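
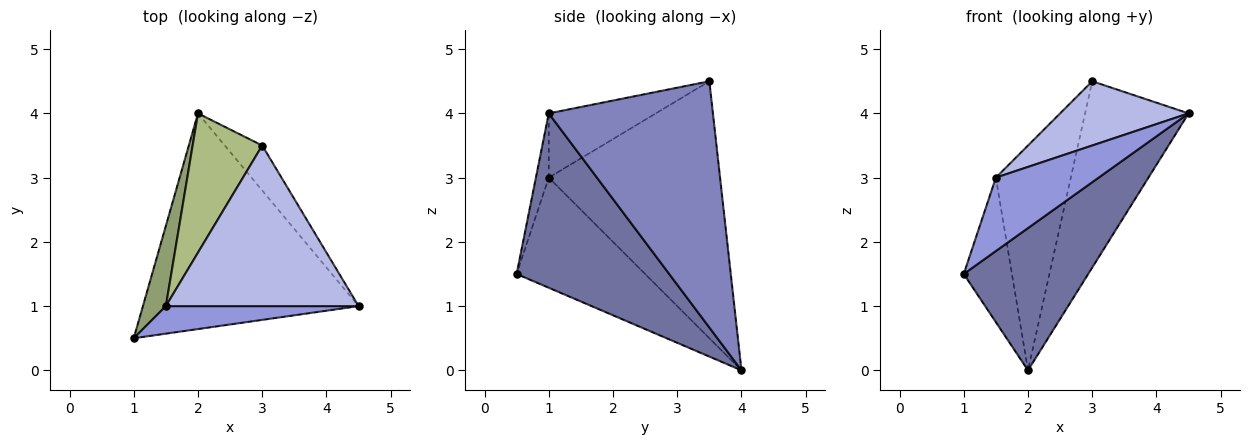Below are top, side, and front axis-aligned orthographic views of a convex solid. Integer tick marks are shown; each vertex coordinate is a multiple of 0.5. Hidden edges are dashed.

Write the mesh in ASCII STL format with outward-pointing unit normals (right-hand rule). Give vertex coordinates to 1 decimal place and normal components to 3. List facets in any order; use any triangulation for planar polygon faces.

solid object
 facet normal 0.559 -0.456 -0.692
  outer loop
   vertex 2.0 4.0 0.0
   vertex 4.5 1.0 4.0
   vertex 1.0 0.5 1.5
  endloop
 endfacet
 facet normal 0.839 0.529 -0.128
  outer loop
   vertex 3.0 3.5 4.5
   vertex 4.5 1.0 4.0
   vertex 2.0 4.0 0.0
  endloop
 endfacet
 facet normal -0.116 -0.930 0.349
  outer loop
   vertex 1.5 1.0 3.0
   vertex 1.0 0.5 1.5
   vertex 4.5 1.0 4.0
  endloop
 endfacet
 facet normal -0.296 -0.355 0.887
  outer loop
   vertex 1.5 1.0 3.0
   vertex 4.5 1.0 4.0
   vertex 3.0 3.5 4.5
  endloop
 endfacet
 facet normal -0.919 0.345 0.191
  outer loop
   vertex 1.5 1.0 3.0
   vertex 2.0 4.0 0.0
   vertex 1.0 0.5 1.5
  endloop
 endfacet
 facet normal -0.889 0.389 0.241
  outer loop
   vertex 1.5 1.0 3.0
   vertex 3.0 3.5 4.5
   vertex 2.0 4.0 0.0
  endloop
 endfacet
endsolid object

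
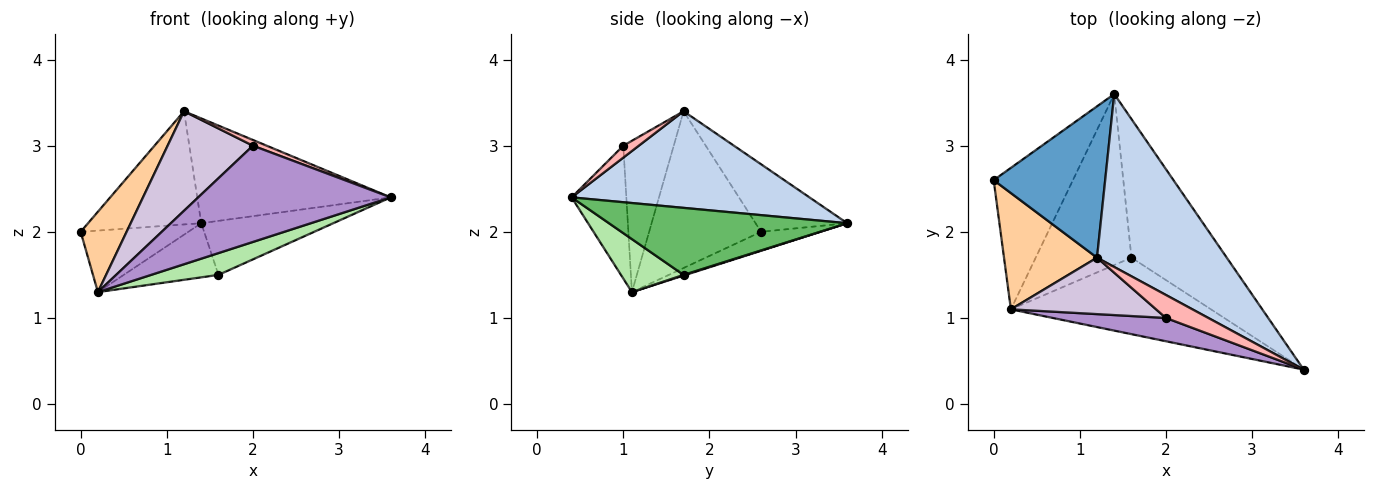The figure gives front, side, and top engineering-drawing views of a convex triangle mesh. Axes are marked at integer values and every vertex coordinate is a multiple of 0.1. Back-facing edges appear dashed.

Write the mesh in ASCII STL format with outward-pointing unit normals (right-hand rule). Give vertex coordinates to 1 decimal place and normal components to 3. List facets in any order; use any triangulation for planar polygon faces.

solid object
 facet normal -0.436 0.539 0.721
  outer loop
   vertex 1.2 1.7 3.4
   vertex 1.4 3.6 2.1
   vertex 0.0 2.6 2.0
  endloop
 endfacet
 facet normal 0.537 0.437 0.721
  outer loop
   vertex 1.2 1.7 3.4
   vertex 3.6 0.4 2.4
   vertex 1.4 3.6 2.1
  endloop
 endfacet
 facet normal -0.214 0.389 -0.896
  outer loop
   vertex 0.2 1.1 1.3
   vertex 0.0 2.6 2.0
   vertex 1.4 3.6 2.1
  endloop
 endfacet
 facet normal -0.811 -0.333 0.481
  outer loop
   vertex 0.2 1.1 1.3
   vertex 1.2 1.7 3.4
   vertex 0.0 2.6 2.0
  endloop
 endfacet
 facet normal 0.548 0.304 -0.779
  outer loop
   vertex 1.6 1.7 1.5
   vertex 1.4 3.6 2.1
   vertex 3.6 0.4 2.4
  endloop
 endfacet
 facet normal 0.247 -0.265 -0.932
  outer loop
   vertex 1.6 1.7 1.5
   vertex 3.6 0.4 2.4
   vertex 0.2 1.1 1.3
  endloop
 endfacet
 facet normal 0.007 0.302 -0.953
  outer loop
   vertex 1.6 1.7 1.5
   vertex 0.2 1.1 1.3
   vertex 1.4 3.6 2.1
  endloop
 endfacet
 facet normal 0.263 -0.234 0.936
  outer loop
   vertex 2.0 1.0 3.0
   vertex 3.6 0.4 2.4
   vertex 1.2 1.7 3.4
  endloop
 endfacet
 facet normal -0.266 -0.937 0.227
  outer loop
   vertex 2.0 1.0 3.0
   vertex 0.2 1.1 1.3
   vertex 3.6 0.4 2.4
  endloop
 endfacet
 facet normal -0.457 -0.773 0.439
  outer loop
   vertex 2.0 1.0 3.0
   vertex 1.2 1.7 3.4
   vertex 0.2 1.1 1.3
  endloop
 endfacet
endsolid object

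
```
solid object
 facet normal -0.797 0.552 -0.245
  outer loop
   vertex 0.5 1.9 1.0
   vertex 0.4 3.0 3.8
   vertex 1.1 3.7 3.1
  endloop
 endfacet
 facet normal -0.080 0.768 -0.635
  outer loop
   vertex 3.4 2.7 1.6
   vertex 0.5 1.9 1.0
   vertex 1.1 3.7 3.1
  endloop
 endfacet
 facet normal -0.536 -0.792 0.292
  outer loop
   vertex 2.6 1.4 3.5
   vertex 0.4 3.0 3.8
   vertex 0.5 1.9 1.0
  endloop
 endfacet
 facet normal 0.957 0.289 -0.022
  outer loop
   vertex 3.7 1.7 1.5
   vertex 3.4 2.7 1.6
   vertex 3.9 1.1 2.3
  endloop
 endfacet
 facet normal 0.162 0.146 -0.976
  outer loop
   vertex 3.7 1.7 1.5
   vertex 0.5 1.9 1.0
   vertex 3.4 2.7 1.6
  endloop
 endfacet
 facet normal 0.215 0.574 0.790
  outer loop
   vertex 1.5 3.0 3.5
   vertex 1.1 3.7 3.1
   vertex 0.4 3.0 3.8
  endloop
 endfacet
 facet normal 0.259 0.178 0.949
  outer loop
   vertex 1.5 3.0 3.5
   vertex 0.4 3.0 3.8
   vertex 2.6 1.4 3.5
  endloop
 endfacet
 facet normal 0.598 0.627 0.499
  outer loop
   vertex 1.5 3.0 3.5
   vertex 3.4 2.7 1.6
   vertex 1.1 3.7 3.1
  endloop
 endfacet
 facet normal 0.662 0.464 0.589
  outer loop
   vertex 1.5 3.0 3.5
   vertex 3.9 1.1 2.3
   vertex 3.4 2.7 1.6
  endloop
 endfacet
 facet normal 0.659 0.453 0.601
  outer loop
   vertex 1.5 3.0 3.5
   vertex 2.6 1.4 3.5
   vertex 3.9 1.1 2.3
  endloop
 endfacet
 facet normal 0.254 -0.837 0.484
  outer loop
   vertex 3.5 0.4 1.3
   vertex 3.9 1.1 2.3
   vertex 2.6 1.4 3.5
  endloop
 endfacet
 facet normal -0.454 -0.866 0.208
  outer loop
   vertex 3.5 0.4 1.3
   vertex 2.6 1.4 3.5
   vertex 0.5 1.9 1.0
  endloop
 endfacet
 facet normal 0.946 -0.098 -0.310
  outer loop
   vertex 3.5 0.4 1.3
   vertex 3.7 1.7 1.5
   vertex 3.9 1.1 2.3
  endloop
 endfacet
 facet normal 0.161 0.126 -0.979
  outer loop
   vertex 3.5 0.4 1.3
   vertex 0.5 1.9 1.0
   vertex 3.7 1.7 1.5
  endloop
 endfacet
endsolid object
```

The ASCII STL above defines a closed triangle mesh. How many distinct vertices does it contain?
9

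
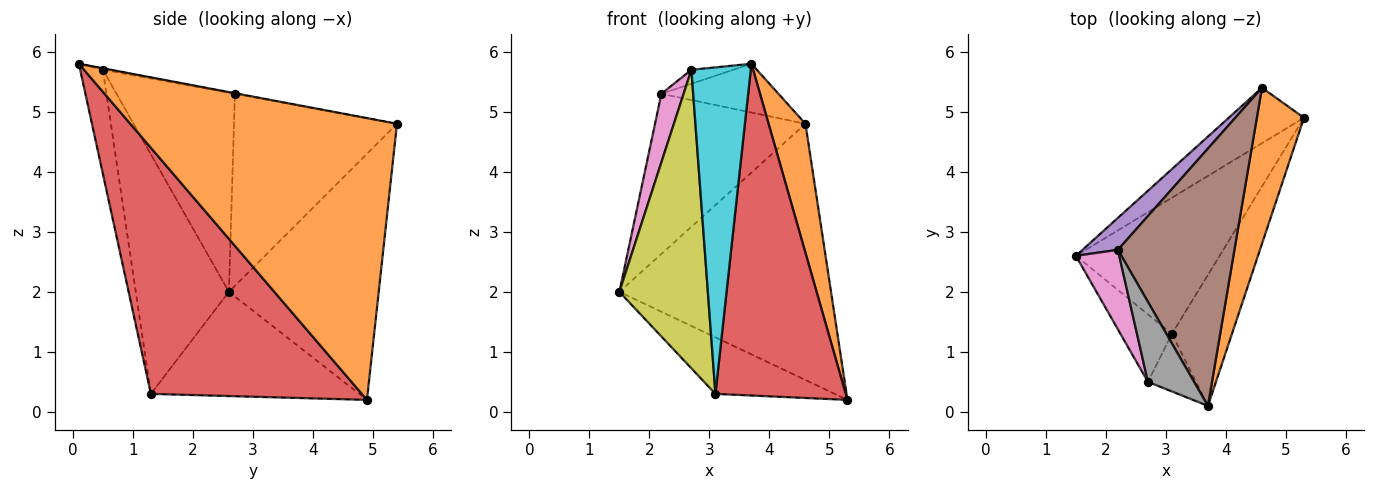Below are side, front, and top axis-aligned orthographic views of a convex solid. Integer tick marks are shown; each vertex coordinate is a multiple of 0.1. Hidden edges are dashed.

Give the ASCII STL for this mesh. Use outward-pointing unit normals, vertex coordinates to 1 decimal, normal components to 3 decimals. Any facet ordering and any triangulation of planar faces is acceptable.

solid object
 facet normal -0.569 0.804 -0.174
  outer loop
   vertex 4.6 5.4 4.8
   vertex 5.3 4.9 0.2
   vertex 1.5 2.6 2.0
  endloop
 endfacet
 facet normal 0.977 -0.135 0.163
  outer loop
   vertex 4.6 5.4 4.8
   vertex 3.7 0.1 5.8
   vertex 5.3 4.9 0.2
  endloop
 endfacet
 facet normal -0.556 0.319 -0.767
  outer loop
   vertex 3.1 1.3 0.3
   vertex 1.5 2.6 2.0
   vertex 5.3 4.9 0.2
  endloop
 endfacet
 facet normal 0.833 -0.515 -0.203
  outer loop
   vertex 3.1 1.3 0.3
   vertex 5.3 4.9 0.2
   vertex 3.7 0.1 5.8
  endloop
 endfacet
 facet normal -0.728 0.672 0.134
  outer loop
   vertex 2.2 2.7 5.3
   vertex 4.6 5.4 4.8
   vertex 1.5 2.6 2.0
  endloop
 endfacet
 facet normal -0.005 0.186 0.983
  outer loop
   vertex 2.2 2.7 5.3
   vertex 3.7 0.1 5.8
   vertex 4.6 5.4 4.8
  endloop
 endfacet
 facet normal -0.961 -0.180 0.209
  outer loop
   vertex 2.7 0.5 5.7
   vertex 2.2 2.7 5.3
   vertex 1.5 2.6 2.0
  endloop
 endfacet
 facet normal -0.030 0.172 0.985
  outer loop
   vertex 2.7 0.5 5.7
   vertex 3.7 0.1 5.8
   vertex 2.2 2.7 5.3
  endloop
 endfacet
 facet normal -0.716 -0.681 -0.154
  outer loop
   vertex 2.7 0.5 5.7
   vertex 1.5 2.6 2.0
   vertex 3.1 1.3 0.3
  endloop
 endfacet
 facet normal -0.352 -0.922 -0.163
  outer loop
   vertex 2.7 0.5 5.7
   vertex 3.1 1.3 0.3
   vertex 3.7 0.1 5.8
  endloop
 endfacet
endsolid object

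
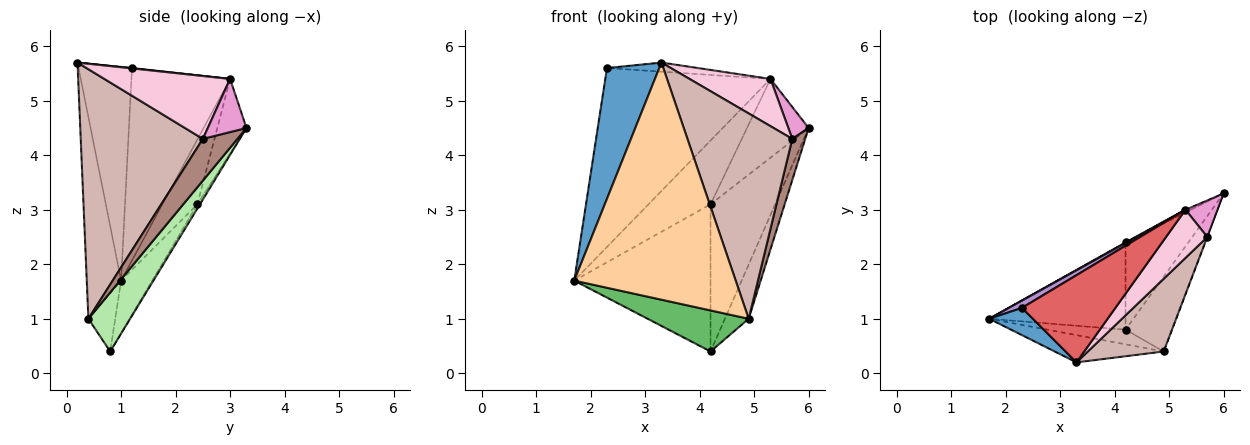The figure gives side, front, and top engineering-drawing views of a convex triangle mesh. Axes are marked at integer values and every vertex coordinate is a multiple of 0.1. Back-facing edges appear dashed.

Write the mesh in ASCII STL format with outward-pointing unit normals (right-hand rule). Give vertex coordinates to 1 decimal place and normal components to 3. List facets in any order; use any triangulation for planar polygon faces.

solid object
 facet normal -0.707 -0.692 0.144
  outer loop
   vertex 2.3 1.2 5.6
   vertex 1.7 1.0 1.7
   vertex 3.3 0.2 5.7
  endloop
 endfacet
 facet normal -0.193 0.844 -0.500
  outer loop
   vertex 4.2 2.4 3.1
   vertex 4.2 0.8 0.4
   vertex 1.7 1.0 1.7
  endloop
 endfacet
 facet normal -0.034 0.860 -0.510
  outer loop
   vertex 4.2 2.4 3.1
   vertex 6.0 3.3 4.5
   vertex 4.2 0.8 0.4
  endloop
 endfacet
 facet normal -0.207 -0.972 -0.112
  outer loop
   vertex 4.9 0.4 1.0
   vertex 3.3 0.2 5.7
   vertex 1.7 1.0 1.7
  endloop
 endfacet
 facet normal -0.243 -0.914 -0.326
  outer loop
   vertex 4.9 0.4 1.0
   vertex 1.7 1.0 1.7
   vertex 4.2 0.8 0.4
  endloop
 endfacet
 facet normal 0.717 0.409 -0.564
  outer loop
   vertex 4.9 0.4 1.0
   vertex 4.2 0.8 0.4
   vertex 6.0 3.3 4.5
  endloop
 endfacet
 facet normal 0.004 0.104 0.995
  outer loop
   vertex 5.3 3.0 5.4
   vertex 2.3 1.2 5.6
   vertex 3.3 0.2 5.7
  endloop
 endfacet
 facet normal -0.427 0.904 -0.031
  outer loop
   vertex 5.3 3.0 5.4
   vertex 6.0 3.3 4.5
   vertex 4.2 2.4 3.1
  endloop
 endfacet
 facet normal -0.512 0.858 0.035
  outer loop
   vertex 5.3 3.0 5.4
   vertex 1.7 1.0 1.7
   vertex 2.3 1.2 5.6
  endloop
 endfacet
 facet normal -0.492 0.870 0.008
  outer loop
   vertex 5.3 3.0 5.4
   vertex 4.2 2.4 3.1
   vertex 1.7 1.0 1.7
  endloop
 endfacet
 facet normal 0.937 -0.350 -0.004
  outer loop
   vertex 5.7 2.5 4.3
   vertex 4.9 0.4 1.0
   vertex 6.0 3.3 4.5
  endloop
 endfacet
 facet normal 0.739 -0.635 0.225
  outer loop
   vertex 5.7 2.5 4.3
   vertex 3.3 0.2 5.7
   vertex 4.9 0.4 1.0
  endloop
 endfacet
 facet normal 0.781 -0.411 0.471
  outer loop
   vertex 5.7 2.5 4.3
   vertex 6.0 3.3 4.5
   vertex 5.3 3.0 5.4
  endloop
 endfacet
 facet normal 0.736 -0.474 0.483
  outer loop
   vertex 5.7 2.5 4.3
   vertex 5.3 3.0 5.4
   vertex 3.3 0.2 5.7
  endloop
 endfacet
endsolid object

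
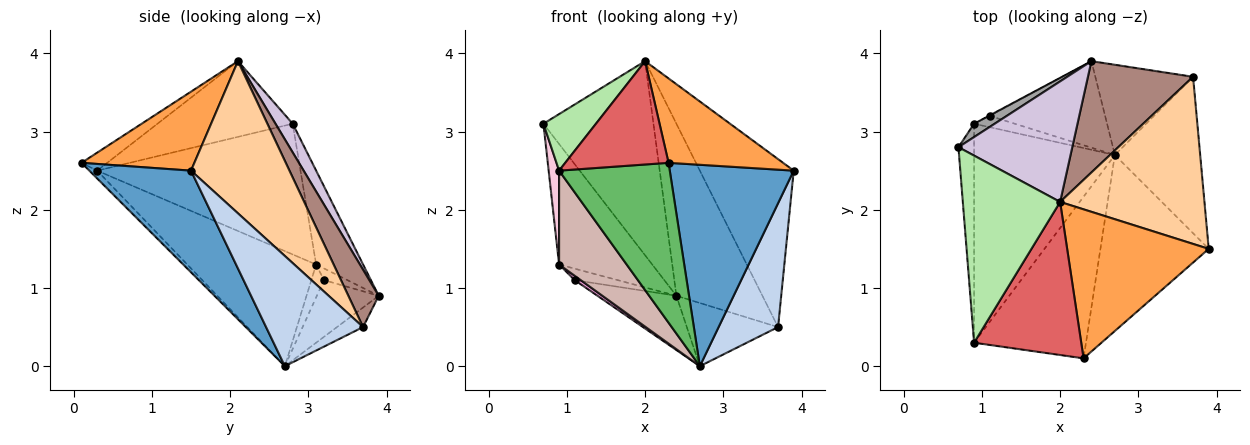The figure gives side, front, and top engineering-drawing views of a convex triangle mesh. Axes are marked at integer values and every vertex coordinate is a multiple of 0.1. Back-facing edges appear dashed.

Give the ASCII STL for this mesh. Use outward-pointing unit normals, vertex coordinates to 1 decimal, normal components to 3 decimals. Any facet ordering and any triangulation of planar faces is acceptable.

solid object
 facet normal 0.526 -0.641 -0.560
  outer loop
   vertex 2.7 2.7 0.0
   vertex 3.9 1.5 2.5
   vertex 2.3 0.1 2.6
  endloop
 endfacet
 facet normal 0.712 -0.436 -0.551
  outer loop
   vertex 3.7 3.7 0.5
   vertex 3.9 1.5 2.5
   vertex 2.7 2.7 0.0
  endloop
 endfacet
 facet normal 0.437 -0.443 0.783
  outer loop
   vertex 2.0 2.1 3.9
   vertex 2.3 0.1 2.6
   vertex 3.9 1.5 2.5
  endloop
 endfacet
 facet normal 0.597 0.569 0.566
  outer loop
   vertex 2.0 2.1 3.9
   vertex 3.9 1.5 2.5
   vertex 3.7 3.7 0.5
  endloop
 endfacet
 facet normal -0.050 -0.702 -0.710
  outer loop
   vertex 0.9 0.3 2.5
   vertex 2.7 2.7 0.0
   vertex 2.3 0.1 2.6
  endloop
 endfacet
 facet normal -0.597 -0.232 0.768
  outer loop
   vertex 0.9 0.3 2.5
   vertex 2.0 2.1 3.9
   vertex 0.7 2.8 3.1
  endloop
 endfacet
 facet normal -0.138 -0.554 0.821
  outer loop
   vertex 0.9 0.3 2.5
   vertex 2.3 0.1 2.6
   vertex 2.0 2.1 3.9
  endloop
 endfacet
 facet normal -0.162 0.566 -0.808
  outer loop
   vertex 2.4 3.9 0.9
   vertex 3.7 3.7 0.5
   vertex 2.7 2.7 0.0
  endloop
 endfacet
 facet normal -0.384 0.490 -0.782
  outer loop
   vertex 2.4 3.9 0.9
   vertex 2.7 2.7 0.0
   vertex 1.1 3.2 1.1
  endloop
 endfacet
 facet normal 0.132 0.842 0.523
  outer loop
   vertex 2.4 3.9 0.9
   vertex 0.7 2.8 3.1
   vertex 2.0 2.1 3.9
  endloop
 endfacet
 facet normal 0.284 0.805 0.521
  outer loop
   vertex 2.4 3.9 0.9
   vertex 2.0 2.1 3.9
   vertex 3.7 3.7 0.5
  endloop
 endfacet
 facet normal -0.601 -0.315 -0.735
  outer loop
   vertex 0.9 3.1 1.3
   vertex 2.7 2.7 0.0
   vertex 0.9 0.3 2.5
  endloop
 endfacet
 facet normal -0.602 -0.287 -0.745
  outer loop
   vertex 0.9 3.1 1.3
   vertex 1.1 3.2 1.1
   vertex 2.7 2.7 0.0
  endloop
 endfacet
 facet normal -0.992 -0.051 -0.119
  outer loop
   vertex 0.9 3.1 1.3
   vertex 0.9 0.3 2.5
   vertex 0.7 2.8 3.1
  endloop
 endfacet
 facet normal -0.448 0.889 0.098
  outer loop
   vertex 0.9 3.1 1.3
   vertex 0.7 2.8 3.1
   vertex 2.4 3.9 0.9
  endloop
 endfacet
 facet normal -0.478 0.877 -0.040
  outer loop
   vertex 0.9 3.1 1.3
   vertex 2.4 3.9 0.9
   vertex 1.1 3.2 1.1
  endloop
 endfacet
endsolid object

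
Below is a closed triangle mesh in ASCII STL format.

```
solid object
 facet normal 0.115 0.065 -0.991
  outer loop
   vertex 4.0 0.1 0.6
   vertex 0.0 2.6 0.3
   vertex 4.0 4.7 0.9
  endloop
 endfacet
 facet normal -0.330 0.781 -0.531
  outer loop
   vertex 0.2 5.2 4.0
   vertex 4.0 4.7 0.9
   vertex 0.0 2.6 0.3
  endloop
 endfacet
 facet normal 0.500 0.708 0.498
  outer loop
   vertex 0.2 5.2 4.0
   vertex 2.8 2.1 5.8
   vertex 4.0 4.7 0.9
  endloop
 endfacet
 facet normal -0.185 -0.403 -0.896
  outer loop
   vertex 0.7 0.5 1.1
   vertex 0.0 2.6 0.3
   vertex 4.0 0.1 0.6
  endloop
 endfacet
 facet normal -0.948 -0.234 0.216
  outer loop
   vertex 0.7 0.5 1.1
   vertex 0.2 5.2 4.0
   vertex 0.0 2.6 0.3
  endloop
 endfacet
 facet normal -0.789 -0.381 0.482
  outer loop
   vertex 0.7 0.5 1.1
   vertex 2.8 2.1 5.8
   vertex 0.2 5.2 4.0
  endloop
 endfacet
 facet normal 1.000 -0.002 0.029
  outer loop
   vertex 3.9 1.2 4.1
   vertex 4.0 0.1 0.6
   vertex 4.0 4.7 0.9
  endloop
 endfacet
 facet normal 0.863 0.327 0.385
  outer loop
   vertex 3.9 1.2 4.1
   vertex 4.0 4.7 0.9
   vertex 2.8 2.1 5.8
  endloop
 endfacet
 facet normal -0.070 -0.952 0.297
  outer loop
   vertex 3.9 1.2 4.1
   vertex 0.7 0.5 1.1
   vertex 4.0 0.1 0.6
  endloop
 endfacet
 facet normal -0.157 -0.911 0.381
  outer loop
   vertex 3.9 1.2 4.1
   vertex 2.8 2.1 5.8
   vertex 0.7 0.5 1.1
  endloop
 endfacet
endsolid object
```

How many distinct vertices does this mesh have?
7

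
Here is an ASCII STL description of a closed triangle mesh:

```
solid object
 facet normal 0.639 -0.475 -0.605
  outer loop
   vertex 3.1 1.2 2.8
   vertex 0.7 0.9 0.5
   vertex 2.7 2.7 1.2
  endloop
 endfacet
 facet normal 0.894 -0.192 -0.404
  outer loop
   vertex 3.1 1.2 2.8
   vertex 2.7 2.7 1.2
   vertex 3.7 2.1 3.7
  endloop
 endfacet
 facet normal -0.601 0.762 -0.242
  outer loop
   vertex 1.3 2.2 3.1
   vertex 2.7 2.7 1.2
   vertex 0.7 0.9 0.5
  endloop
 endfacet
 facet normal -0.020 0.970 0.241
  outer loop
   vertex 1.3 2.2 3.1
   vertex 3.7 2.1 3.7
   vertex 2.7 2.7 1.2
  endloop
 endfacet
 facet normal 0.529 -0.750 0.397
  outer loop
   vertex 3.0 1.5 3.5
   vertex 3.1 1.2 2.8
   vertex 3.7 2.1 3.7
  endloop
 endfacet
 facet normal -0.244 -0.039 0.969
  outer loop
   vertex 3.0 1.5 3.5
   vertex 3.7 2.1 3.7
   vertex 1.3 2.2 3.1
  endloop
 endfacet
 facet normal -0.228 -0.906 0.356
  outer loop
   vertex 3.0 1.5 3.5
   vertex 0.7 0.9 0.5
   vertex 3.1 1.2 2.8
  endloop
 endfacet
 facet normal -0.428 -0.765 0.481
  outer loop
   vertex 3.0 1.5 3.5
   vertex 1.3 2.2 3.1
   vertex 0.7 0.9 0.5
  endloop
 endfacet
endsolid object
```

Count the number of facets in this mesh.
8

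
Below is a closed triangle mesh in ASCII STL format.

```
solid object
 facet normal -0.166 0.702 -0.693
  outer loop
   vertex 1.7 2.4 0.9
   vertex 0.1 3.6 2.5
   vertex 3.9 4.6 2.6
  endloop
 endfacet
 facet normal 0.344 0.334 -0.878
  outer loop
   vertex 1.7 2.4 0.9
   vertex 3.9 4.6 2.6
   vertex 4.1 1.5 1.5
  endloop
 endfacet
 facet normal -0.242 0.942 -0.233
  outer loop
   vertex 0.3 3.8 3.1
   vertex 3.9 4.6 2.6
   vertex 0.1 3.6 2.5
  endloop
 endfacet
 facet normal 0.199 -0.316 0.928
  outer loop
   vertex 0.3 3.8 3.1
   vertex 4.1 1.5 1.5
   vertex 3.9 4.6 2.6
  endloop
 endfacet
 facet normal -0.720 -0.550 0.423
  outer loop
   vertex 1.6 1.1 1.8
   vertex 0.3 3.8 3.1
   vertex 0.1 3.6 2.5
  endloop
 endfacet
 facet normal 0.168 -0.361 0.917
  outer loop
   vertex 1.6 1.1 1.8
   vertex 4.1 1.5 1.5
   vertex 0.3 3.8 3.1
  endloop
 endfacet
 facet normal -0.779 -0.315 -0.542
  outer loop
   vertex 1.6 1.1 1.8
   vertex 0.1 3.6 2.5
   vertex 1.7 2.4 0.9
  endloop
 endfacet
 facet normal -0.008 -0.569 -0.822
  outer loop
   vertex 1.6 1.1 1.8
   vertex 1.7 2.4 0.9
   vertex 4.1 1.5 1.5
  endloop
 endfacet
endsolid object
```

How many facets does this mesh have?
8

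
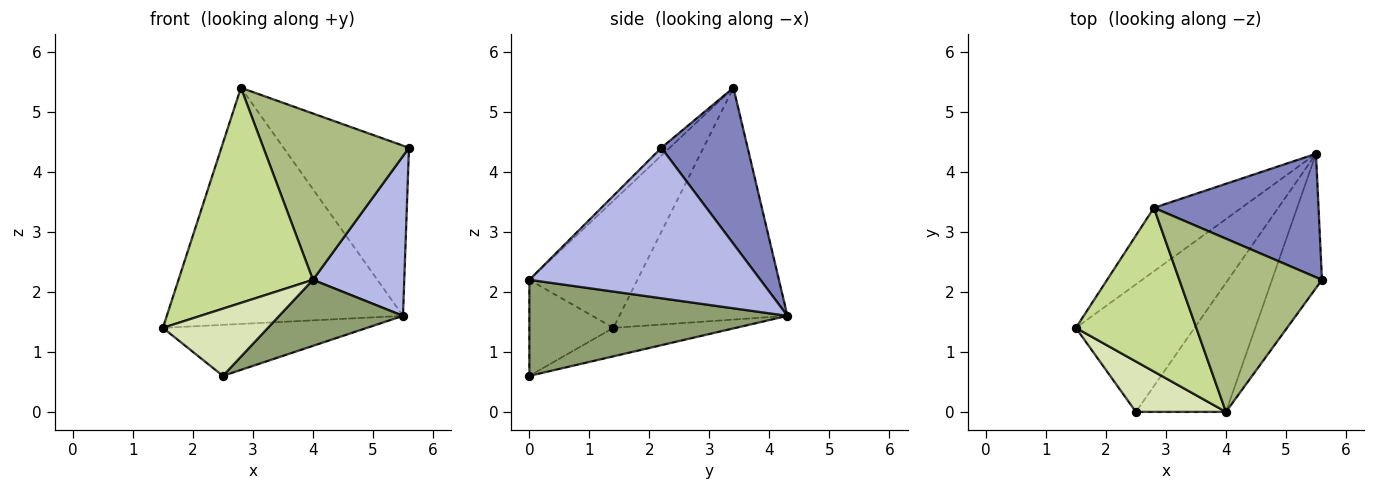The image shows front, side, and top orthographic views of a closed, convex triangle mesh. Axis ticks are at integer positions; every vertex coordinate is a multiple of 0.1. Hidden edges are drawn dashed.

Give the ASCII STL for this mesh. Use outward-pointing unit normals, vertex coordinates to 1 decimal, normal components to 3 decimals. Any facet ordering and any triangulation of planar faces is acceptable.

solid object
 facet normal -0.566 0.796 -0.214
  outer loop
   vertex 2.8 3.4 5.4
   vertex 5.5 4.3 1.6
   vertex 1.5 1.4 1.4
  endloop
 endfacet
 facet normal 0.486 0.707 0.513
  outer loop
   vertex 2.8 3.4 5.4
   vertex 5.6 2.2 4.4
   vertex 5.5 4.3 1.6
  endloop
 endfacet
 facet normal -0.217 0.362 -0.906
  outer loop
   vertex 2.5 0.0 0.6
   vertex 1.5 1.4 1.4
   vertex 5.5 4.3 1.6
  endloop
 endfacet
 facet normal 0.889 -0.351 -0.295
  outer loop
   vertex 4.0 0.0 2.2
   vertex 5.5 4.3 1.6
   vertex 5.6 2.2 4.4
  endloop
 endfacet
 facet normal 0.689 -0.330 -0.646
  outer loop
   vertex 4.0 0.0 2.2
   vertex 2.5 0.0 0.6
   vertex 5.5 4.3 1.6
  endloop
 endfacet
 facet normal -0.039 -0.692 0.721
  outer loop
   vertex 4.0 0.0 2.2
   vertex 5.6 2.2 4.4
   vertex 2.8 3.4 5.4
  endloop
 endfacet
 facet normal -0.539 -0.670 0.510
  outer loop
   vertex 4.0 0.0 2.2
   vertex 2.8 3.4 5.4
   vertex 1.5 1.4 1.4
  endloop
 endfacet
 facet normal -0.539 -0.674 0.505
  outer loop
   vertex 4.0 0.0 2.2
   vertex 1.5 1.4 1.4
   vertex 2.5 0.0 0.6
  endloop
 endfacet
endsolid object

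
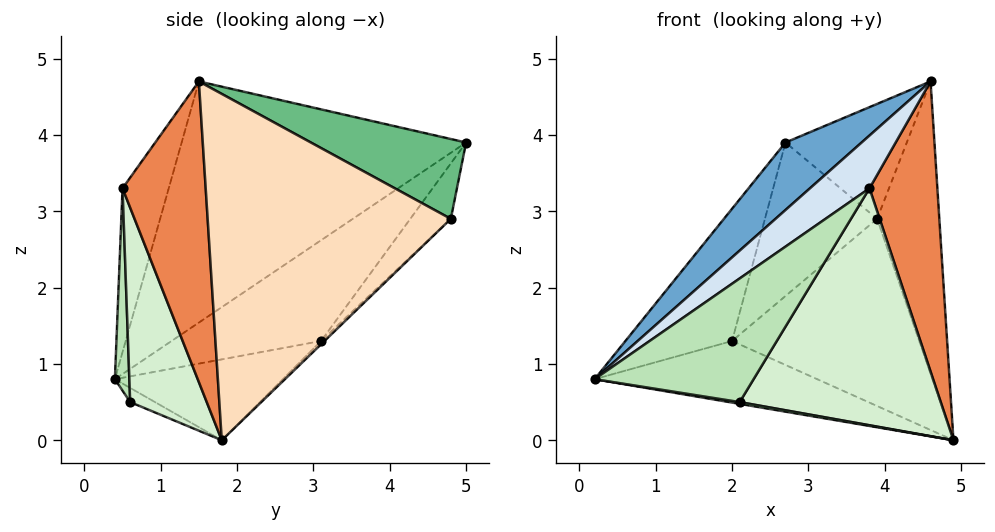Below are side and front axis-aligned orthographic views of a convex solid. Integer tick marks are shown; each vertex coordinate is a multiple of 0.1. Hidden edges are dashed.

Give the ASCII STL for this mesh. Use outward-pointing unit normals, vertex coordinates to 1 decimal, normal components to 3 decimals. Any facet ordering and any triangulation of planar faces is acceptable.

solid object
 facet normal -0.630 -0.169 0.758
  outer loop
   vertex 4.6 1.5 4.7
   vertex 2.7 5.0 3.9
   vertex 0.2 0.4 0.8
  endloop
 endfacet
 facet normal -0.255 0.338 -0.906
  outer loop
   vertex 2.0 3.1 1.3
   vertex 4.9 1.8 0.0
   vertex 0.2 0.4 0.8
  endloop
 endfacet
 facet normal -0.797 0.569 -0.201
  outer loop
   vertex 2.0 3.1 1.3
   vertex 0.2 0.4 0.8
   vertex 2.7 5.0 3.9
  endloop
 endfacet
 facet normal -0.452 -0.583 0.675
  outer loop
   vertex 3.8 0.5 3.3
   vertex 4.6 1.5 4.7
   vertex 0.2 0.4 0.8
  endloop
 endfacet
 facet normal 0.775 -0.632 0.009
  outer loop
   vertex 3.8 0.5 3.3
   vertex 4.9 1.8 0.0
   vertex 4.6 1.5 4.7
  endloop
 endfacet
 facet normal -0.013 0.693 -0.721
  outer loop
   vertex 3.9 4.8 2.9
   vertex 4.9 1.8 0.0
   vertex 2.0 3.1 1.3
  endloop
 endfacet
 facet normal -0.292 0.808 -0.512
  outer loop
   vertex 3.9 4.8 2.9
   vertex 2.0 3.1 1.3
   vertex 2.7 5.0 3.9
  endloop
 endfacet
 facet normal 0.966 0.247 0.077
  outer loop
   vertex 3.9 4.8 2.9
   vertex 4.6 1.5 4.7
   vertex 4.9 1.8 0.0
  endloop
 endfacet
 facet normal 0.609 0.476 0.635
  outer loop
   vertex 3.9 4.8 2.9
   vertex 2.7 5.0 3.9
   vertex 4.6 1.5 4.7
  endloop
 endfacet
 facet normal -0.149 -0.063 -0.987
  outer loop
   vertex 2.1 0.6 0.5
   vertex 0.2 0.4 0.8
   vertex 4.9 1.8 0.0
  endloop
 endfacet
 facet normal 0.090 -0.992 -0.090
  outer loop
   vertex 2.1 0.6 0.5
   vertex 3.8 0.5 3.3
   vertex 0.2 0.4 0.8
  endloop
 endfacet
 facet normal 0.345 -0.907 -0.242
  outer loop
   vertex 2.1 0.6 0.5
   vertex 4.9 1.8 0.0
   vertex 3.8 0.5 3.3
  endloop
 endfacet
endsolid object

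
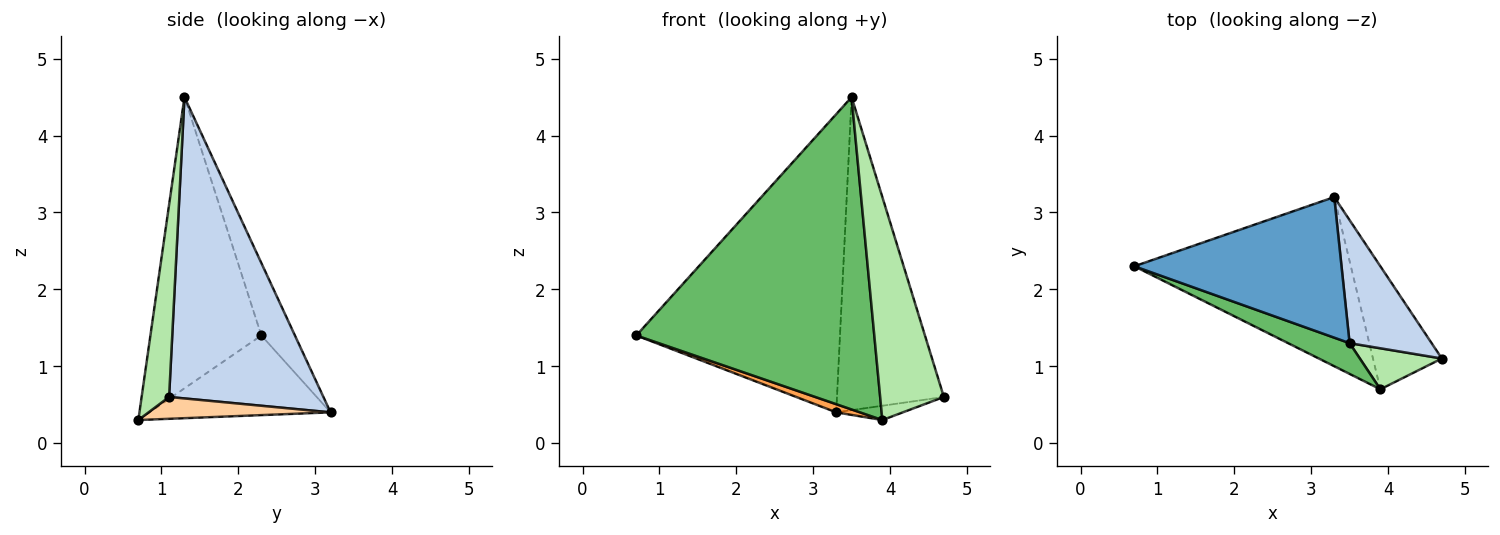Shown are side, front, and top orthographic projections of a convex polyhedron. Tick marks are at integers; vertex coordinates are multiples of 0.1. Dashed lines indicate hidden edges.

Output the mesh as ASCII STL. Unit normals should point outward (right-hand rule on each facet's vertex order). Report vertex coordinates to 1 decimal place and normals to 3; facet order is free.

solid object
 facet normal -0.147 0.895 0.422
  outer loop
   vertex 3.5 1.3 4.5
   vertex 3.3 3.2 0.4
   vertex 0.7 2.3 1.4
  endloop
 endfacet
 facet normal 0.802 0.556 0.218
  outer loop
   vertex 3.5 1.3 4.5
   vertex 4.7 1.1 0.6
   vertex 3.3 3.2 0.4
  endloop
 endfacet
 facet normal -0.345 -0.045 -0.938
  outer loop
   vertex 3.9 0.7 0.3
   vertex 0.7 2.3 1.4
   vertex 3.3 3.2 0.4
  endloop
 endfacet
 facet normal 0.300 0.110 -0.947
  outer loop
   vertex 3.9 0.7 0.3
   vertex 3.3 3.2 0.4
   vertex 4.7 1.1 0.6
  endloop
 endfacet
 facet normal -0.421 -0.903 0.089
  outer loop
   vertex 3.9 0.7 0.3
   vertex 3.5 1.3 4.5
   vertex 0.7 2.3 1.4
  endloop
 endfacet
 facet normal 0.390 -0.906 0.167
  outer loop
   vertex 3.9 0.7 0.3
   vertex 4.7 1.1 0.6
   vertex 3.5 1.3 4.5
  endloop
 endfacet
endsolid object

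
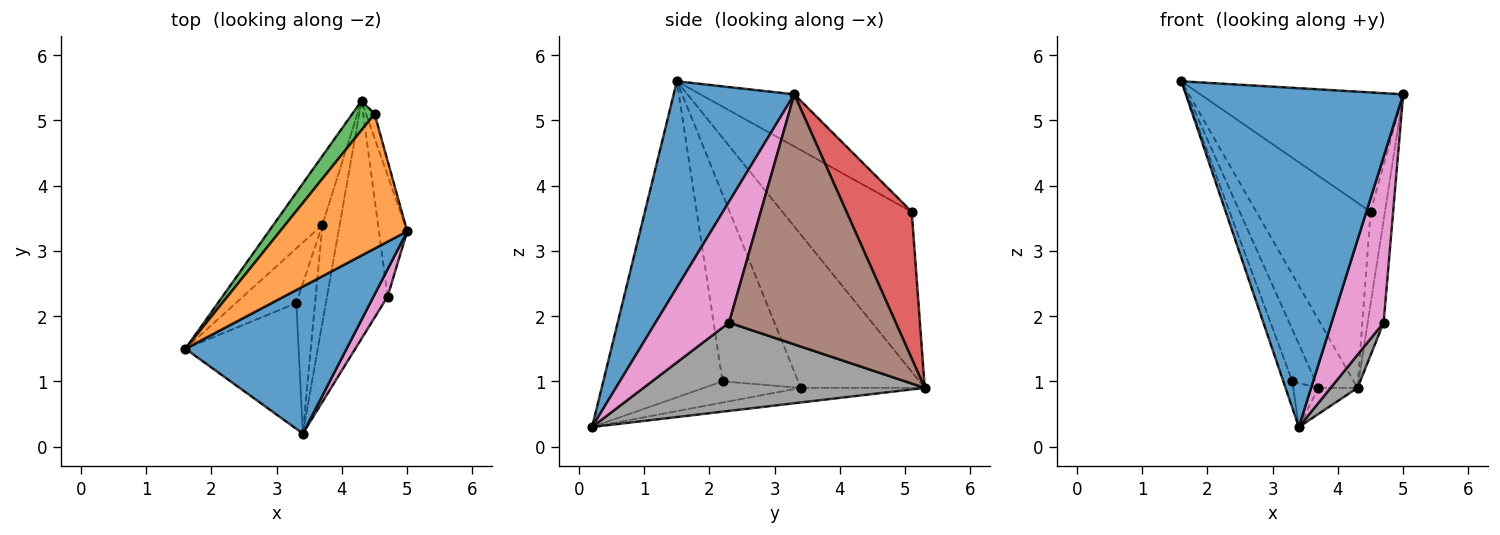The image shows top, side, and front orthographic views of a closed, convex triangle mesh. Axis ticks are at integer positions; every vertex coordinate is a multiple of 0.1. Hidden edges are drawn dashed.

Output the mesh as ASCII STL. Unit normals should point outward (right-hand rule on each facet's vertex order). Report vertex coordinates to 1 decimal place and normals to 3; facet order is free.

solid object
 facet normal 0.454 -0.818 0.355
  outer loop
   vertex 3.4 0.2 0.3
   vertex 5.0 3.3 5.4
   vertex 1.6 1.5 5.6
  endloop
 endfacet
 facet normal -0.294 0.634 0.715
  outer loop
   vertex 4.5 5.1 3.6
   vertex 1.6 1.5 5.6
   vertex 5.0 3.3 5.4
  endloop
 endfacet
 facet normal -0.746 0.658 0.104
  outer loop
   vertex 4.5 5.1 3.6
   vertex 4.3 5.3 0.9
   vertex 1.6 1.5 5.6
  endloop
 endfacet
 facet normal 0.975 0.215 -0.056
  outer loop
   vertex 4.5 5.1 3.6
   vertex 5.0 3.3 5.4
   vertex 4.3 5.3 0.9
  endloop
 endfacet
 facet normal -0.939 0.071 -0.336
  outer loop
   vertex 3.3 2.2 1.0
   vertex 3.4 0.2 0.3
   vertex 1.6 1.5 5.6
  endloop
 endfacet
 facet normal 0.989 0.095 -0.112
  outer loop
   vertex 4.7 2.3 1.9
   vertex 4.3 5.3 0.9
   vertex 5.0 3.3 5.4
  endloop
 endfacet
 facet normal 0.813 -0.575 0.095
  outer loop
   vertex 4.7 2.3 1.9
   vertex 5.0 3.3 5.4
   vertex 3.4 0.2 0.3
  endloop
 endfacet
 facet normal 0.822 -0.079 -0.564
  outer loop
   vertex 4.7 2.3 1.9
   vertex 3.4 0.2 0.3
   vertex 4.3 5.3 0.9
  endloop
 endfacet
 facet normal -0.632 0.200 -0.749
  outer loop
   vertex 3.7 3.4 0.9
   vertex 4.3 5.3 0.9
   vertex 3.4 0.2 0.3
  endloop
 endfacet
 facet normal -0.735 0.191 -0.650
  outer loop
   vertex 3.7 3.4 0.9
   vertex 3.4 0.2 0.3
   vertex 3.3 2.2 1.0
  endloop
 endfacet
 facet normal -0.912 0.288 -0.291
  outer loop
   vertex 3.7 3.4 0.9
   vertex 1.6 1.5 5.6
   vertex 4.3 5.3 0.9
  endloop
 endfacet
 facet normal -0.914 0.280 -0.295
  outer loop
   vertex 3.7 3.4 0.9
   vertex 3.3 2.2 1.0
   vertex 1.6 1.5 5.6
  endloop
 endfacet
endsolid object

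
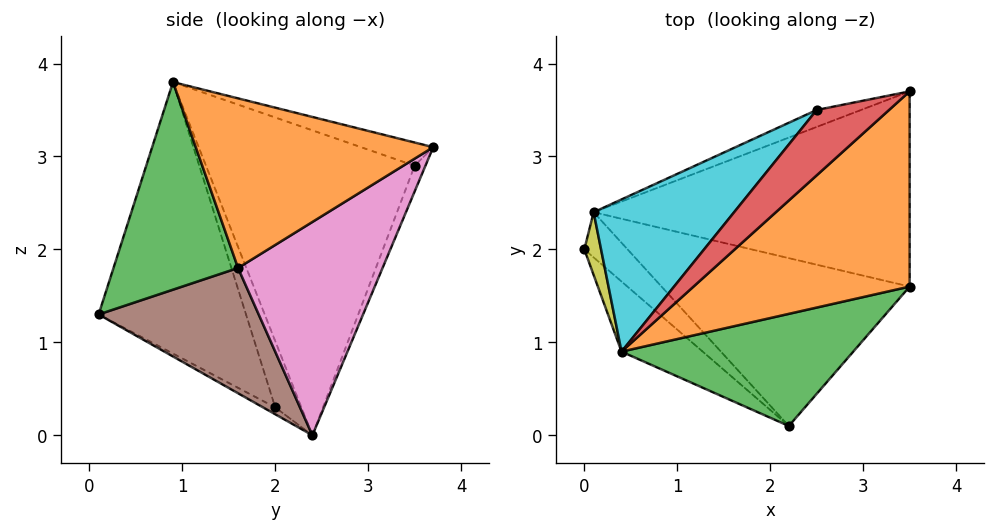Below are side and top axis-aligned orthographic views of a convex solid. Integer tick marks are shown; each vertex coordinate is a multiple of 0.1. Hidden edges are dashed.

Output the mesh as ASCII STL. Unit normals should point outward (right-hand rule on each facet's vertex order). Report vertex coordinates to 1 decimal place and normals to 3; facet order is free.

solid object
 facet normal -0.596 -0.783 -0.178
  outer loop
   vertex 0.4 0.9 3.8
   vertex 0.0 2.0 0.3
   vertex 2.2 0.1 1.3
  endloop
 endfacet
 facet normal 0.555 -0.438 0.707
  outer loop
   vertex 3.5 1.6 1.8
   vertex 3.5 3.7 3.1
   vertex 0.4 0.9 3.8
  endloop
 endfacet
 facet normal 0.514 -0.637 0.574
  outer loop
   vertex 3.5 1.6 1.8
   vertex 0.4 0.9 3.8
   vertex 2.2 0.1 1.3
  endloop
 endfacet
 facet normal -0.265 0.499 0.825
  outer loop
   vertex 2.5 3.5 2.9
   vertex 0.4 0.9 3.8
   vertex 3.5 3.7 3.1
  endloop
 endfacet
 facet normal -0.128 -0.574 -0.809
  outer loop
   vertex 0.1 2.4 0.0
   vertex 2.2 0.1 1.3
   vertex 0.0 2.0 0.3
  endloop
 endfacet
 facet normal 0.449 -0.093 -0.889
  outer loop
   vertex 0.1 2.4 0.0
   vertex 3.5 1.6 1.8
   vertex 2.2 0.1 1.3
  endloop
 endfacet
 facet normal 0.498 0.456 -0.737
  outer loop
   vertex 0.1 2.4 0.0
   vertex 3.5 3.7 3.1
   vertex 3.5 1.6 1.8
  endloop
 endfacet
 facet normal -0.143 0.959 -0.246
  outer loop
   vertex 0.1 2.4 0.0
   vertex 2.5 3.5 2.9
   vertex 3.5 3.7 3.1
  endloop
 endfacet
 facet normal -0.892 0.392 0.225
  outer loop
   vertex 0.1 2.4 0.0
   vertex 0.0 2.0 0.3
   vertex 0.4 0.9 3.8
  endloop
 endfacet
 facet normal -0.682 0.660 0.314
  outer loop
   vertex 0.1 2.4 0.0
   vertex 0.4 0.9 3.8
   vertex 2.5 3.5 2.9
  endloop
 endfacet
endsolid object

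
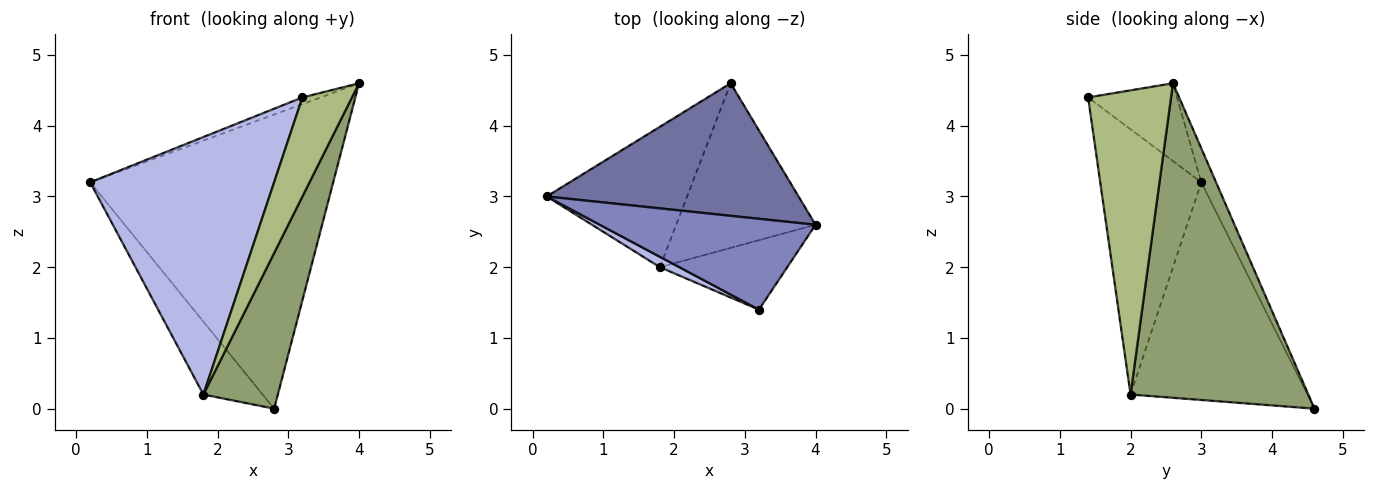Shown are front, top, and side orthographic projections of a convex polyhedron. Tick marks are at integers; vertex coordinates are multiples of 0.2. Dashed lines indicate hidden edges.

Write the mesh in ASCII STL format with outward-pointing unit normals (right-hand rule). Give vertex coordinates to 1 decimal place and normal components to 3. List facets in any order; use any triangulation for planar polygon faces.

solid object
 facet normal -0.055 0.910 0.410
  outer loop
   vertex 2.8 4.6 0.0
   vertex 0.2 3.0 3.2
   vertex 4.0 2.6 4.6
  endloop
 endfacet
 facet normal -0.338 0.069 0.938
  outer loop
   vertex 3.2 1.4 4.4
   vertex 4.0 2.6 4.6
   vertex 0.2 3.0 3.2
  endloop
 endfacet
 facet normal -0.809 0.271 -0.522
  outer loop
   vertex 1.8 2.0 0.2
   vertex 0.2 3.0 3.2
   vertex 2.8 4.6 0.0
  endloop
 endfacet
 facet normal -0.481 -0.876 0.035
  outer loop
   vertex 1.8 2.0 0.2
   vertex 3.2 1.4 4.4
   vertex 0.2 3.0 3.2
  endloop
 endfacet
 facet normal 0.854 -0.358 -0.378
  outer loop
   vertex 1.8 2.0 0.2
   vertex 2.8 4.6 0.0
   vertex 4.0 2.6 4.6
  endloop
 endfacet
 facet normal 0.808 -0.482 -0.338
  outer loop
   vertex 1.8 2.0 0.2
   vertex 4.0 2.6 4.6
   vertex 3.2 1.4 4.4
  endloop
 endfacet
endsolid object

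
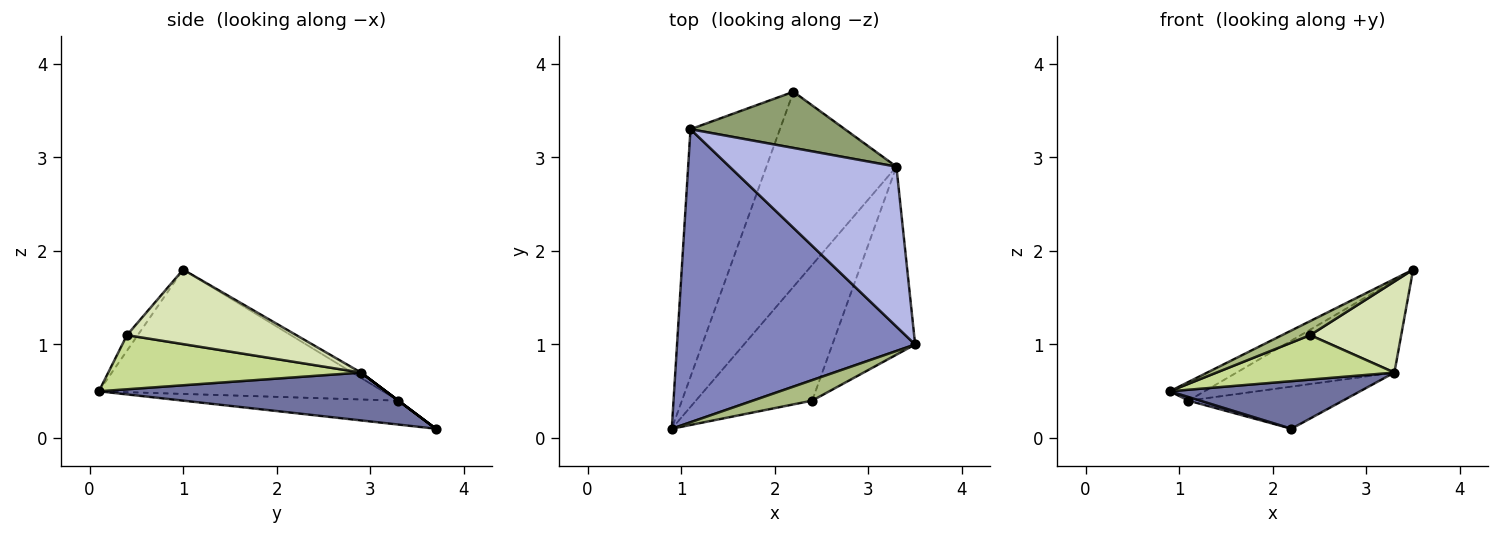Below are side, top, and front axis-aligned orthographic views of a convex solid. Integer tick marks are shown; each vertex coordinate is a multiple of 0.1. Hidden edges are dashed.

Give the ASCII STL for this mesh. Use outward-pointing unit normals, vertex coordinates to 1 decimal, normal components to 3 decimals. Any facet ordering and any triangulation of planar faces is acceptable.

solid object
 facet normal 0.337 -0.223 -0.915
  outer loop
   vertex 3.3 2.9 0.7
   vertex 0.9 0.1 0.5
   vertex 2.2 3.7 0.1
  endloop
 endfacet
 facet normal -0.462 0.057 0.885
  outer loop
   vertex 1.1 3.3 0.4
   vertex 0.9 0.1 0.5
   vertex 3.5 1.0 1.8
  endloop
 endfacet
 facet normal -0.258 -0.014 -0.966
  outer loop
   vertex 1.1 3.3 0.4
   vertex 2.2 3.7 0.1
   vertex 0.9 0.1 0.5
  endloop
 endfacet
 facet normal -0.027 0.499 0.866
  outer loop
   vertex 1.1 3.3 0.4
   vertex 3.5 1.0 1.8
   vertex 3.3 2.9 0.7
  endloop
 endfacet
 facet normal 0.000 0.600 0.800
  outer loop
   vertex 1.1 3.3 0.4
   vertex 3.3 2.9 0.7
   vertex 2.2 3.7 0.1
  endloop
 endfacet
 facet normal -0.212 -0.552 0.807
  outer loop
   vertex 2.4 0.4 1.1
   vertex 3.5 1.0 1.8
   vertex 0.9 0.1 0.5
  endloop
 endfacet
 facet normal 0.405 -0.285 -0.869
  outer loop
   vertex 2.4 0.4 1.1
   vertex 0.9 0.1 0.5
   vertex 3.3 2.9 0.7
  endloop
 endfacet
 facet normal 0.630 -0.339 -0.699
  outer loop
   vertex 2.4 0.4 1.1
   vertex 3.3 2.9 0.7
   vertex 3.5 1.0 1.8
  endloop
 endfacet
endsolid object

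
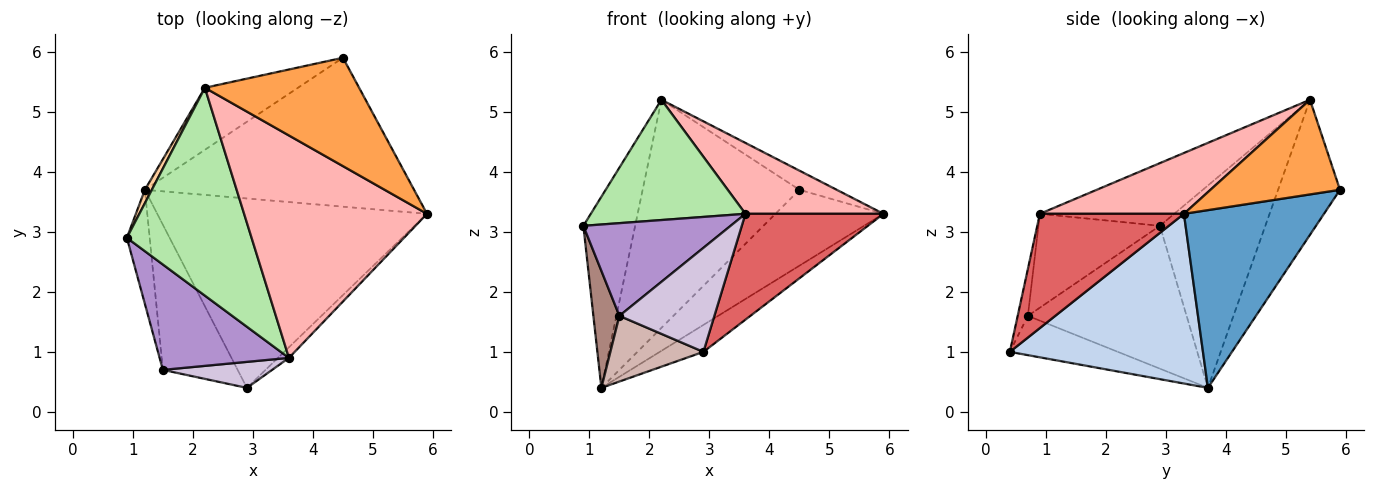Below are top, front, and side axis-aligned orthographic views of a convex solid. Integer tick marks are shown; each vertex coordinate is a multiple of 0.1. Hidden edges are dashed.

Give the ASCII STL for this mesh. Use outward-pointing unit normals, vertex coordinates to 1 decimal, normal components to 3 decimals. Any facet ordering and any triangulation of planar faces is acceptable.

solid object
 facet normal 0.507 0.391 -0.768
  outer loop
   vertex 1.2 3.7 0.4
   vertex 4.5 5.9 3.7
   vertex 5.9 3.3 3.3
  endloop
 endfacet
 facet normal 0.529 0.120 -0.840
  outer loop
   vertex 2.9 0.4 1.0
   vertex 1.2 3.7 0.4
   vertex 5.9 3.3 3.3
  endloop
 endfacet
 facet normal 0.517 0.149 0.843
  outer loop
   vertex 2.2 5.4 5.2
   vertex 5.9 3.3 3.3
   vertex 4.5 5.9 3.7
  endloop
 endfacet
 facet normal -0.897 0.441 0.031
  outer loop
   vertex 2.2 5.4 5.2
   vertex 1.2 3.7 0.4
   vertex 0.9 2.9 3.1
  endloop
 endfacet
 facet normal -0.356 0.902 -0.245
  outer loop
   vertex 2.2 5.4 5.2
   vertex 4.5 5.9 3.7
   vertex 1.2 3.7 0.4
  endloop
 endfacet
 facet normal -0.399 -0.459 0.794
  outer loop
   vertex 3.6 0.9 3.3
   vertex 2.2 5.4 5.2
   vertex 0.9 2.9 3.1
  endloop
 endfacet
 facet normal 0.720 -0.690 -0.069
  outer loop
   vertex 3.6 0.9 3.3
   vertex 2.9 0.4 1.0
   vertex 5.9 3.3 3.3
  endloop
 endfacet
 facet normal 0.302 -0.290 0.908
  outer loop
   vertex 3.6 0.9 3.3
   vertex 5.9 3.3 3.3
   vertex 2.2 5.4 5.2
  endloop
 endfacet
 facet normal -0.478 -0.580 0.659
  outer loop
   vertex 1.5 0.7 1.6
   vertex 3.6 0.9 3.3
   vertex 0.9 2.9 3.1
  endloop
 endfacet
 facet normal -0.103 -0.965 0.241
  outer loop
   vertex 1.5 0.7 1.6
   vertex 2.9 0.4 1.0
   vertex 3.6 0.9 3.3
  endloop
 endfacet
 facet normal -0.975 -0.160 -0.156
  outer loop
   vertex 1.5 0.7 1.6
   vertex 0.9 2.9 3.1
   vertex 1.2 3.7 0.4
  endloop
 endfacet
 facet normal -0.432 -0.372 -0.822
  outer loop
   vertex 1.5 0.7 1.6
   vertex 1.2 3.7 0.4
   vertex 2.9 0.4 1.0
  endloop
 endfacet
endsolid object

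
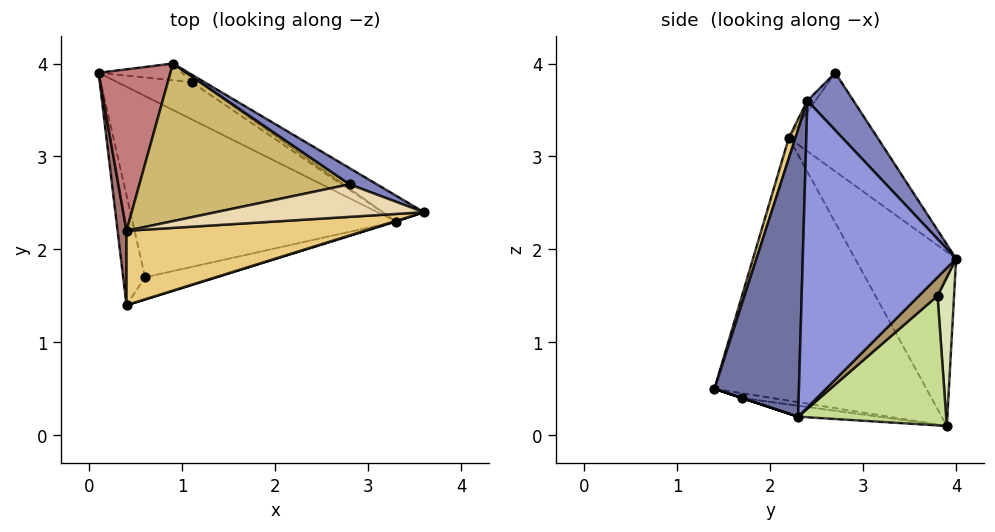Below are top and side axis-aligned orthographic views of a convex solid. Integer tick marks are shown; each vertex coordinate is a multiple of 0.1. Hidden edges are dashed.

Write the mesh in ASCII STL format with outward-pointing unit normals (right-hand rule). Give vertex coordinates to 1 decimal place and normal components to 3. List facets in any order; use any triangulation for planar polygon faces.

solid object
 facet normal 0.297 -0.955 0.002
  outer loop
   vertex 3.3 2.3 0.2
   vertex 3.6 2.4 3.6
   vertex 0.4 1.4 0.5
  endloop
 endfacet
 facet normal 0.407 0.893 0.193
  outer loop
   vertex 0.9 4.0 1.9
   vertex 2.8 2.7 3.9
   vertex 3.6 2.4 3.6
  endloop
 endfacet
 facet normal 0.542 0.837 -0.072
  outer loop
   vertex 0.9 4.0 1.9
   vertex 3.6 2.4 3.6
   vertex 3.3 2.3 0.2
  endloop
 endfacet
 facet normal -0.212 -0.179 -0.961
  outer loop
   vertex 0.6 1.7 0.4
   vertex 0.4 1.4 0.5
   vertex 0.1 3.9 0.1
  endloop
 endfacet
 facet normal -0.041 -0.144 -0.989
  outer loop
   vertex 0.6 1.7 0.4
   vertex 0.1 3.9 0.1
   vertex 3.3 2.3 0.2
  endloop
 endfacet
 facet normal 0.000 -0.316 -0.949
  outer loop
   vertex 0.6 1.7 0.4
   vertex 3.3 2.3 0.2
   vertex 0.4 1.4 0.5
  endloop
 endfacet
 facet normal 0.439 0.862 -0.252
  outer loop
   vertex 1.1 3.8 1.5
   vertex 3.3 2.3 0.2
   vertex 0.1 3.9 0.1
  endloop
 endfacet
 facet normal 0.414 0.880 -0.233
  outer loop
   vertex 1.1 3.8 1.5
   vertex 0.1 3.9 0.1
   vertex 0.9 4.0 1.9
  endloop
 endfacet
 facet normal 0.472 0.860 -0.194
  outer loop
   vertex 1.1 3.8 1.5
   vertex 0.9 4.0 1.9
   vertex 3.3 2.3 0.2
  endloop
 endfacet
 facet normal -0.336 0.611 0.717
  outer loop
   vertex 0.4 2.2 3.2
   vertex 2.8 2.7 3.9
   vertex 0.9 4.0 1.9
  endloop
 endfacet
 facet normal 0.024 -0.959 0.284
  outer loop
   vertex 0.4 2.2 3.2
   vertex 0.4 1.4 0.5
   vertex 3.6 2.4 3.6
  endloop
 endfacet
 facet normal -0.035 -0.752 0.658
  outer loop
   vertex 0.4 2.2 3.2
   vertex 3.6 2.4 3.6
   vertex 2.8 2.7 3.9
  endloop
 endfacet
 facet normal -0.993 -0.114 0.034
  outer loop
   vertex 0.4 2.2 3.2
   vertex 0.1 3.9 0.1
   vertex 0.4 1.4 0.5
  endloop
 endfacet
 facet normal -0.816 0.470 0.337
  outer loop
   vertex 0.4 2.2 3.2
   vertex 0.9 4.0 1.9
   vertex 0.1 3.9 0.1
  endloop
 endfacet
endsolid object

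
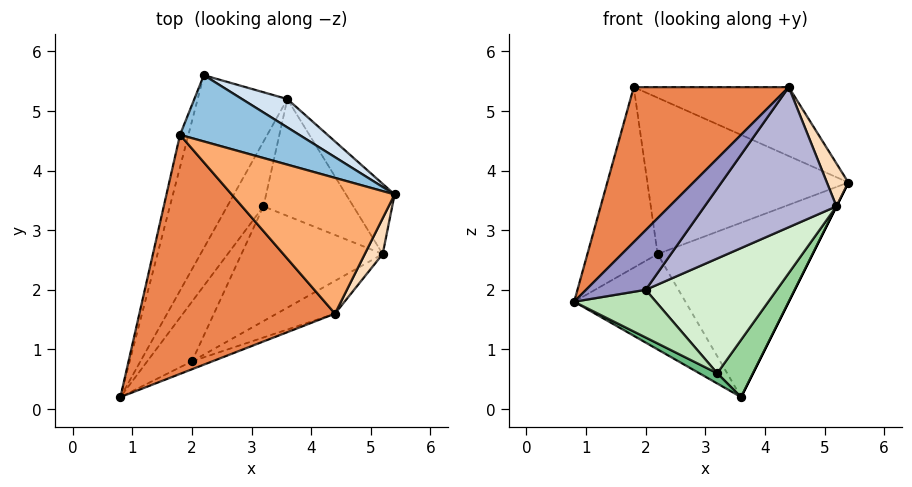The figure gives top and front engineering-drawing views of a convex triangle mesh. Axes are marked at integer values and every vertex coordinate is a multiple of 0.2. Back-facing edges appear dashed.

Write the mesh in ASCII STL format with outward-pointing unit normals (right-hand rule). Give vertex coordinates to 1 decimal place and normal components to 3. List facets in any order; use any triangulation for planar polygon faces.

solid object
 facet normal -0.965 0.257 -0.046
  outer loop
   vertex 1.8 4.6 5.4
   vertex 2.2 5.6 2.6
   vertex 0.8 0.2 1.8
  endloop
 endfacet
 facet normal 0.394 0.846 0.359
  outer loop
   vertex 1.8 4.6 5.4
   vertex 5.4 3.6 3.8
   vertex 2.2 5.6 2.6
  endloop
 endfacet
 facet normal -0.806 0.286 -0.518
  outer loop
   vertex 3.6 5.2 0.2
   vertex 0.8 0.2 1.8
   vertex 2.2 5.6 2.6
  endloop
 endfacet
 facet normal 0.486 0.862 0.140
  outer loop
   vertex 3.6 5.2 0.2
   vertex 2.2 5.6 2.6
   vertex 5.4 3.6 3.8
  endloop
 endfacet
 facet normal -0.532 -0.461 0.711
  outer loop
   vertex 4.4 1.6 5.4
   vertex 1.8 4.6 5.4
   vertex 0.8 0.2 1.8
  endloop
 endfacet
 facet normal 0.463 0.401 0.791
  outer loop
   vertex 4.4 1.6 5.4
   vertex 5.4 3.6 3.8
   vertex 1.8 4.6 5.4
  endloop
 endfacet
 facet normal 0.894 0.000 -0.447
  outer loop
   vertex 5.2 2.6 3.4
   vertex 3.6 5.2 0.2
   vertex 5.4 3.6 3.8
  endloop
 endfacet
 facet normal 0.931 -0.279 0.233
  outer loop
   vertex 5.2 2.6 3.4
   vertex 5.4 3.6 3.8
   vertex 4.4 1.6 5.4
  endloop
 endfacet
 facet normal -0.275 -0.150 -0.950
  outer loop
   vertex 3.2 3.4 0.6
   vertex 0.8 0.2 1.8
   vertex 3.6 5.2 0.2
  endloop
 endfacet
 facet normal 0.734 -0.299 -0.610
  outer loop
   vertex 3.2 3.4 0.6
   vertex 3.6 5.2 0.2
   vertex 5.2 2.6 3.4
  endloop
 endfacet
 facet normal 0.405 -0.571 -0.714
  outer loop
   vertex 2.0 0.8 2.0
   vertex 0.8 0.2 1.8
   vertex 3.2 3.4 0.6
  endloop
 endfacet
 facet normal 0.577 -0.577 -0.577
  outer loop
   vertex 2.0 0.8 2.0
   vertex 3.2 3.4 0.6
   vertex 5.2 2.6 3.4
  endloop
 endfacet
 facet normal 0.460 -0.880 -0.117
  outer loop
   vertex 2.0 0.8 2.0
   vertex 4.4 1.6 5.4
   vertex 0.8 0.2 1.8
  endloop
 endfacet
 facet normal 0.543 -0.817 -0.191
  outer loop
   vertex 2.0 0.8 2.0
   vertex 5.2 2.6 3.4
   vertex 4.4 1.6 5.4
  endloop
 endfacet
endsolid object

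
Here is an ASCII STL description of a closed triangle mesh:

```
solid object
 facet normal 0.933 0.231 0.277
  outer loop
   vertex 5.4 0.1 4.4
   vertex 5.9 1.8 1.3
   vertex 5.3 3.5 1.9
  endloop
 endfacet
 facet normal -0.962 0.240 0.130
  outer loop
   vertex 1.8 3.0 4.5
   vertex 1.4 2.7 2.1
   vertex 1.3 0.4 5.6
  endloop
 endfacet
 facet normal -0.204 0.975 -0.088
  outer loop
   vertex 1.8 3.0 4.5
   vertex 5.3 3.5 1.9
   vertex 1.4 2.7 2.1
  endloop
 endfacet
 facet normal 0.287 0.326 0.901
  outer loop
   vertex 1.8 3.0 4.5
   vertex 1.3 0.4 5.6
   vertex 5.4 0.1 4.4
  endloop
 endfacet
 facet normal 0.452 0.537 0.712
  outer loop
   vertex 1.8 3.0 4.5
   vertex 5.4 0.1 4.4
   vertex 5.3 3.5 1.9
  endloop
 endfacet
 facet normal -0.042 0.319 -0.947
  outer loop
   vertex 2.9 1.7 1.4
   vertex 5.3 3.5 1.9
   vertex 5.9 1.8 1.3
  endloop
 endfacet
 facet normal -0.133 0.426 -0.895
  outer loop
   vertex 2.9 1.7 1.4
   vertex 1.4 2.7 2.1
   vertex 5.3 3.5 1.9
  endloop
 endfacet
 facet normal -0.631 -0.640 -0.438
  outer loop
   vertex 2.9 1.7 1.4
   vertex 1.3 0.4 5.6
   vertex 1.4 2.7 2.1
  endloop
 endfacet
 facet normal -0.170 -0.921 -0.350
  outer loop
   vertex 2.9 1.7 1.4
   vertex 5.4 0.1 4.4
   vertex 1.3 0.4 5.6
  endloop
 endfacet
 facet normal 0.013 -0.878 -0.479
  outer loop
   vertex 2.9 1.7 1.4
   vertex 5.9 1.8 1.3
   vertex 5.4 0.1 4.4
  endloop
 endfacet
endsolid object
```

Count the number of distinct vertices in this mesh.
7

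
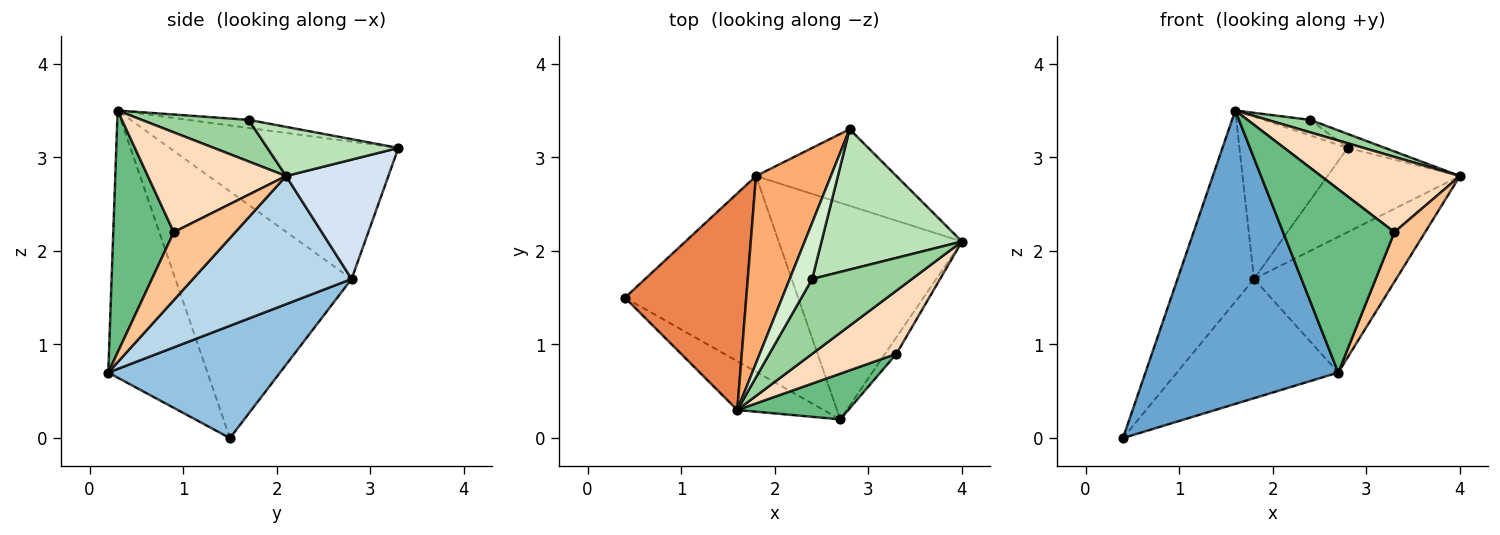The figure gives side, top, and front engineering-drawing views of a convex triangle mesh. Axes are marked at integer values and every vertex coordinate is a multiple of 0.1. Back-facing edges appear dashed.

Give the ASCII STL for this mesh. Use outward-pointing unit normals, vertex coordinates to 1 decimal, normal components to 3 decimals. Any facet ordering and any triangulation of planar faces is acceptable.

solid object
 facet normal -0.453 -0.880 -0.146
  outer loop
   vertex 1.6 0.3 3.5
   vertex 0.4 1.5 0.0
   vertex 2.7 0.2 0.7
  endloop
 endfacet
 facet normal 0.485 0.455 -0.747
  outer loop
   vertex 1.8 2.8 1.7
   vertex 2.7 0.2 0.7
   vertex 0.4 1.5 0.0
  endloop
 endfacet
 facet normal 0.510 0.457 -0.729
  outer loop
   vertex 1.8 2.8 1.7
   vertex 4.0 2.1 2.8
   vertex 2.7 0.2 0.7
  endloop
 endfacet
 facet normal 0.496 0.642 -0.584
  outer loop
   vertex 1.8 2.8 1.7
   vertex 2.8 3.3 3.1
   vertex 4.0 2.1 2.8
  endloop
 endfacet
 facet normal -0.836 0.363 0.411
  outer loop
   vertex 1.8 2.8 1.7
   vertex 0.4 1.5 0.0
   vertex 1.6 0.3 3.5
  endloop
 endfacet
 facet normal -0.811 0.383 0.442
  outer loop
   vertex 1.8 2.8 1.7
   vertex 1.6 0.3 3.5
   vertex 2.8 3.3 3.1
  endloop
 endfacet
 facet normal 0.885 -0.442 -0.147
  outer loop
   vertex 3.3 0.9 2.2
   vertex 2.7 0.2 0.7
   vertex 4.0 2.1 2.8
  endloop
 endfacet
 facet normal 0.606 -0.609 0.511
  outer loop
   vertex 3.3 0.9 2.2
   vertex 4.0 2.1 2.8
   vertex 1.6 0.3 3.5
  endloop
 endfacet
 facet normal 0.467 -0.858 0.214
  outer loop
   vertex 3.3 0.9 2.2
   vertex 1.6 0.3 3.5
   vertex 2.7 0.2 0.7
  endloop
 endfacet
 facet normal 0.380 -0.152 0.912
  outer loop
   vertex 2.4 1.7 3.4
   vertex 1.6 0.3 3.5
   vertex 4.0 2.1 2.8
  endloop
 endfacet
 facet normal 0.329 0.094 0.940
  outer loop
   vertex 2.4 1.7 3.4
   vertex 4.0 2.1 2.8
   vertex 2.8 3.3 3.1
  endloop
 endfacet
 facet normal -0.329 0.253 0.910
  outer loop
   vertex 2.4 1.7 3.4
   vertex 2.8 3.3 3.1
   vertex 1.6 0.3 3.5
  endloop
 endfacet
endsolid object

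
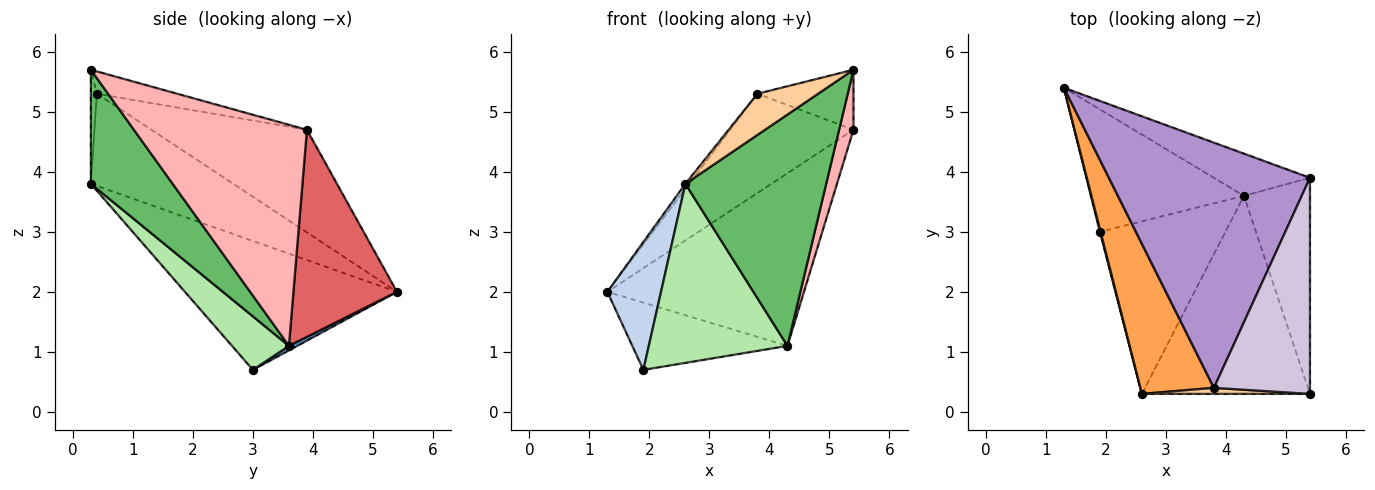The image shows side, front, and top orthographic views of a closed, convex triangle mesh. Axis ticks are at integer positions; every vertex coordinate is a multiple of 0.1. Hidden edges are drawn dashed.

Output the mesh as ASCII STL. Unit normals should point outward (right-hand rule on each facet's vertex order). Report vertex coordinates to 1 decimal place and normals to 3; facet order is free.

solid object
 facet normal 0.026 0.481 -0.876
  outer loop
   vertex 4.3 3.6 1.1
   vertex 1.9 3.0 0.7
   vertex 1.3 5.4 2.0
  endloop
 endfacet
 facet normal -0.969 -0.245 0.005
  outer loop
   vertex 2.6 0.3 3.8
   vertex 1.3 5.4 2.0
   vertex 1.9 3.0 0.7
  endloop
 endfacet
 facet normal -0.781 0.021 0.624
  outer loop
   vertex 2.6 0.3 3.8
   vertex 3.8 0.4 5.3
   vertex 1.3 5.4 2.0
  endloop
 endfacet
 facet normal -0.097 -0.985 0.144
  outer loop
   vertex 2.6 0.3 3.8
   vertex 5.4 0.3 5.7
   vertex 3.8 0.4 5.3
  endloop
 endfacet
 facet normal 0.404 -0.695 -0.595
  outer loop
   vertex 2.6 0.3 3.8
   vertex 4.3 3.6 1.1
   vertex 5.4 0.3 5.7
  endloop
 endfacet
 facet normal 0.284 -0.691 -0.665
  outer loop
   vertex 2.6 0.3 3.8
   vertex 1.9 3.0 0.7
   vertex 4.3 3.6 1.1
  endloop
 endfacet
 facet normal 0.456 0.865 -0.211
  outer loop
   vertex 5.4 3.9 4.7
   vertex 4.3 3.6 1.1
   vertex 1.3 5.4 2.0
  endloop
 endfacet
 facet normal 0.955 -0.079 -0.285
  outer loop
   vertex 5.4 3.9 4.7
   vertex 5.4 0.3 5.7
   vertex 4.3 3.6 1.1
  endloop
 endfacet
 facet normal -0.428 0.339 0.838
  outer loop
   vertex 5.4 3.9 4.7
   vertex 1.3 5.4 2.0
   vertex 3.8 0.4 5.3
  endloop
 endfacet
 facet normal -0.219 0.261 0.940
  outer loop
   vertex 5.4 3.9 4.7
   vertex 3.8 0.4 5.3
   vertex 5.4 0.3 5.7
  endloop
 endfacet
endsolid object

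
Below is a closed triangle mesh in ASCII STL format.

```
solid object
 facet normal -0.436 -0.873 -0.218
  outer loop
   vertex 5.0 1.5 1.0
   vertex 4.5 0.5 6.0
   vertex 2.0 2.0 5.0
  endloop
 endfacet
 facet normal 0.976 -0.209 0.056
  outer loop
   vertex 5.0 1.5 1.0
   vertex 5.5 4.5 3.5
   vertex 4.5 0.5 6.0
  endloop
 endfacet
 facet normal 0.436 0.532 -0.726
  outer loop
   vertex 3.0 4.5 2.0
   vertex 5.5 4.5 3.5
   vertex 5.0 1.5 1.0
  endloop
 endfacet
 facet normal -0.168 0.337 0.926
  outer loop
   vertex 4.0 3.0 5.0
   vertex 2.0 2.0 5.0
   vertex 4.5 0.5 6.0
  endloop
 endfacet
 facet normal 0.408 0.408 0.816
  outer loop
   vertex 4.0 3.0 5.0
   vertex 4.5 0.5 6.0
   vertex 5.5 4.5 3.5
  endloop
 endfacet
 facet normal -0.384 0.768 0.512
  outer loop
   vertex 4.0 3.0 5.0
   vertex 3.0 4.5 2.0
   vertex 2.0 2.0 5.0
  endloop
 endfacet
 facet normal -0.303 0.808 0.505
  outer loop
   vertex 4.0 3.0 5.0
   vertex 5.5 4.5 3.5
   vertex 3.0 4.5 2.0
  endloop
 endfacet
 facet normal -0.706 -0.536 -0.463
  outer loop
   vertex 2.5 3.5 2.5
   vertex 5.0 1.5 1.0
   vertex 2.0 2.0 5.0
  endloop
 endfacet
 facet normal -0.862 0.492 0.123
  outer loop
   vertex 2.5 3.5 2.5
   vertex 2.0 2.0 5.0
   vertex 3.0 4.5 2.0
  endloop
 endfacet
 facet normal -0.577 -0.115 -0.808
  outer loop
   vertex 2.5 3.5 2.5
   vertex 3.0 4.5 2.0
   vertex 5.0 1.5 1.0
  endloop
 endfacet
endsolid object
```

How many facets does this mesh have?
10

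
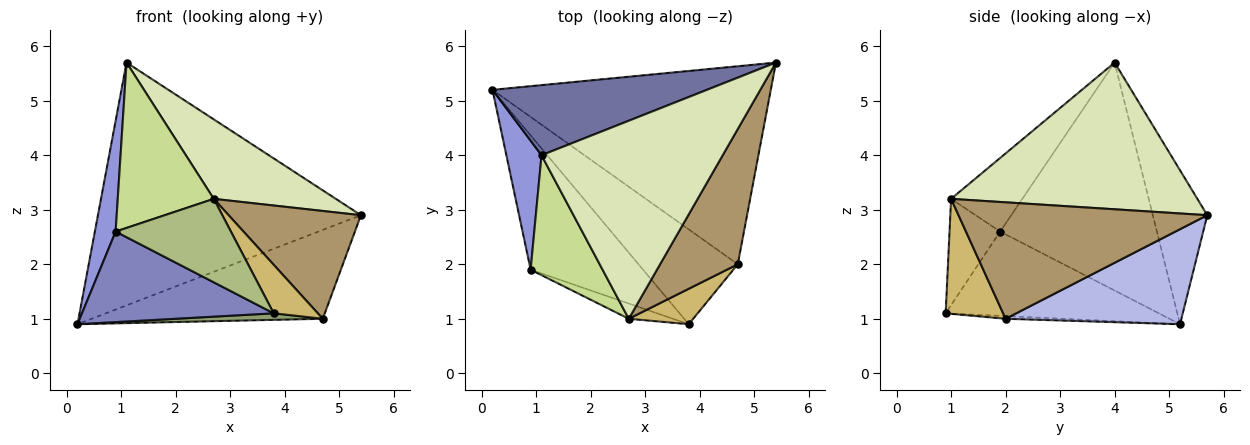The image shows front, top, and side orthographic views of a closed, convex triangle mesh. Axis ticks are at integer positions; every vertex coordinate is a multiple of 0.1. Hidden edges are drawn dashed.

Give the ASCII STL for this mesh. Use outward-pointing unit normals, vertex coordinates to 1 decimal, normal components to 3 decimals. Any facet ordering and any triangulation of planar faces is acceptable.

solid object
 facet normal -0.195 0.942 0.272
  outer loop
   vertex 1.1 4.0 5.7
   vertex 5.4 5.7 2.9
   vertex 0.2 5.2 0.9
  endloop
 endfacet
 facet normal -0.528 -0.475 -0.704
  outer loop
   vertex 0.9 1.9 2.6
   vertex 0.2 5.2 0.9
   vertex 3.8 0.9 1.1
  endloop
 endfacet
 facet normal -0.980 -0.130 0.151
  outer loop
   vertex 0.9 1.9 2.6
   vertex 1.1 4.0 5.7
   vertex 0.2 5.2 0.9
  endloop
 endfacet
 facet normal 0.297 0.391 -0.871
  outer loop
   vertex 4.7 2.0 1.0
   vertex 0.2 5.2 0.9
   vertex 5.4 5.7 2.9
  endloop
 endfacet
 facet normal -0.027 -0.069 -0.997
  outer loop
   vertex 4.7 2.0 1.0
   vertex 3.8 0.9 1.1
   vertex 0.2 5.2 0.9
  endloop
 endfacet
 facet normal -0.397 -0.903 -0.165
  outer loop
   vertex 2.7 1.0 3.2
   vertex 0.9 1.9 2.6
   vertex 3.8 0.9 1.1
  endloop
 endfacet
 facet normal -0.515 -0.694 0.503
  outer loop
   vertex 2.7 1.0 3.2
   vertex 1.1 4.0 5.7
   vertex 0.9 1.9 2.6
  endloop
 endfacet
 facet normal 0.601 -0.298 0.742
  outer loop
   vertex 2.7 1.0 3.2
   vertex 5.4 5.7 2.9
   vertex 1.1 4.0 5.7
  endloop
 endfacet
 facet normal 0.761 -0.405 0.508
  outer loop
   vertex 2.7 1.0 3.2
   vertex 4.7 2.0 1.0
   vertex 5.4 5.7 2.9
  endloop
 endfacet
 facet normal 0.725 -0.556 0.406
  outer loop
   vertex 2.7 1.0 3.2
   vertex 3.8 0.9 1.1
   vertex 4.7 2.0 1.0
  endloop
 endfacet
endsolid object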